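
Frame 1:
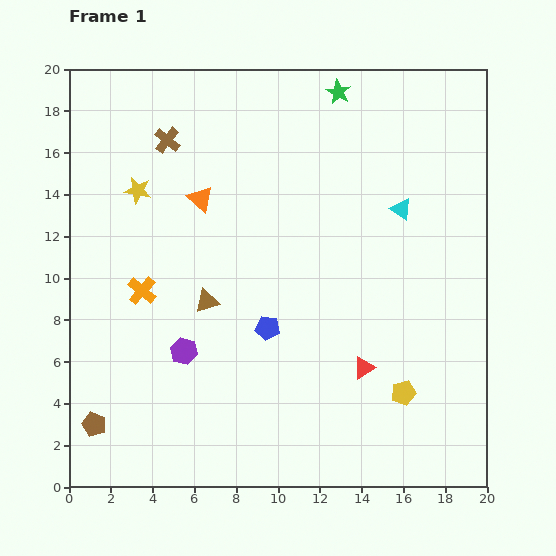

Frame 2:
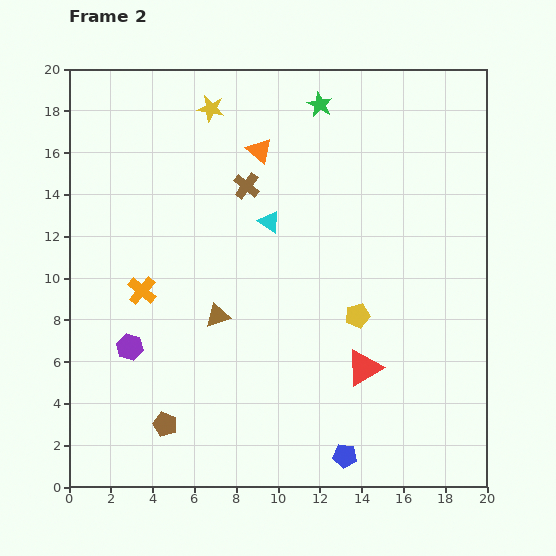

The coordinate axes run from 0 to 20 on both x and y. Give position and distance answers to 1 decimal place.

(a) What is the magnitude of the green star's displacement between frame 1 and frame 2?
1.1

The green star moved from (12.9, 18.9) to (12.0, 18.3), a distance of √(0.9² + 0.6²) ≈ 1.1.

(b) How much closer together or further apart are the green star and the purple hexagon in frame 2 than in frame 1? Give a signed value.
+0.3

Distance in frame 1: 14.4. Distance in frame 2: 14.7.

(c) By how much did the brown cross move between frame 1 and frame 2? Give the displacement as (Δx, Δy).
(3.8, -2.2)

The brown cross was at (4.7, 16.6) in frame 1 and (8.5, 14.4) in frame 2.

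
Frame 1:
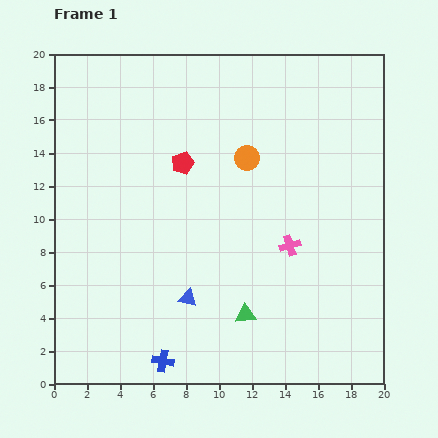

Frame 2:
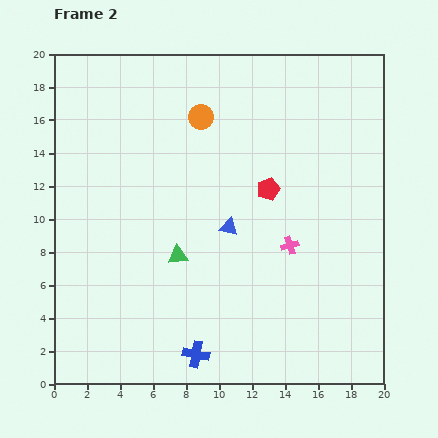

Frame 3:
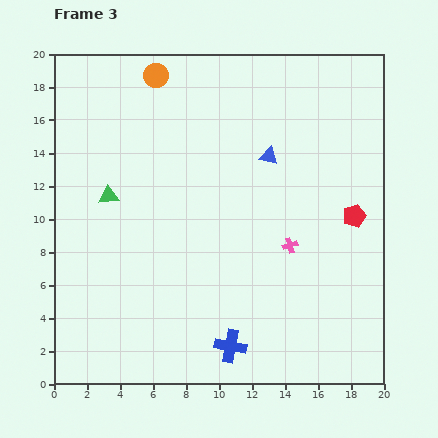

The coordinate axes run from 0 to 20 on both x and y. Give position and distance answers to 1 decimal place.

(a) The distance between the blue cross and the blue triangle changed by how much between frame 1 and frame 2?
+3.9

Distance in frame 1: 4.1. Distance in frame 2: 8.0.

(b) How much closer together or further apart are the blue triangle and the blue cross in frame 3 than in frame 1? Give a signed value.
+7.6

Distance in frame 1: 4.1. Distance in frame 3: 11.7.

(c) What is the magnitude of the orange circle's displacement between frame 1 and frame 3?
7.4

The orange circle moved from (11.7, 13.7) to (6.2, 18.7), a distance of √(5.5² + 5.0²) ≈ 7.4.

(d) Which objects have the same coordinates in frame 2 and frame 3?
the pink cross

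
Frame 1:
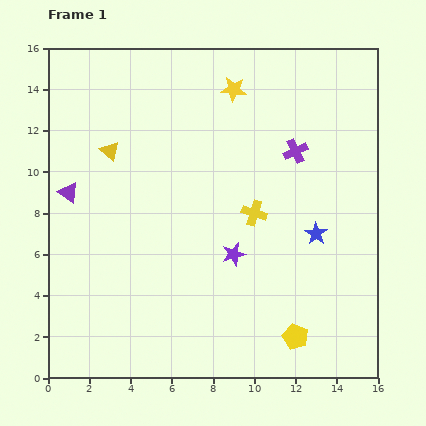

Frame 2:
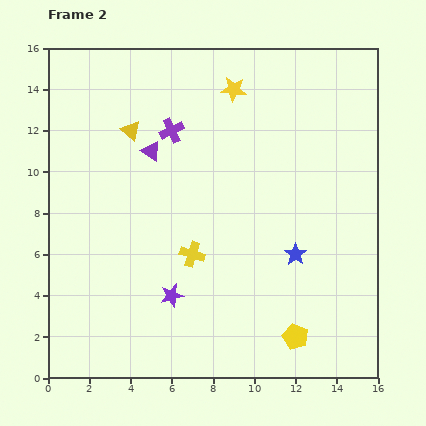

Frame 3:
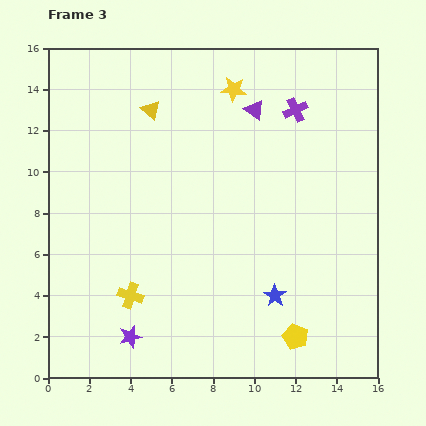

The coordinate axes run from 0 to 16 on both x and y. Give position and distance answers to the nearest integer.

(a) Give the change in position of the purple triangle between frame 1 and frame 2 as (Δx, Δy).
(4, 2)

The purple triangle was at (1, 9) in frame 1 and (5, 11) in frame 2.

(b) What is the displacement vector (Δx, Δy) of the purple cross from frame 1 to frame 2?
(-6, 1)

The purple cross was at (12, 11) in frame 1 and (6, 12) in frame 2.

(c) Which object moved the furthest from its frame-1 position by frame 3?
the purple triangle

(moved 10; next 7)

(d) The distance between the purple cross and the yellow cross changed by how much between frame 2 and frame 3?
+6

Distance in frame 2: 6. Distance in frame 3: 12.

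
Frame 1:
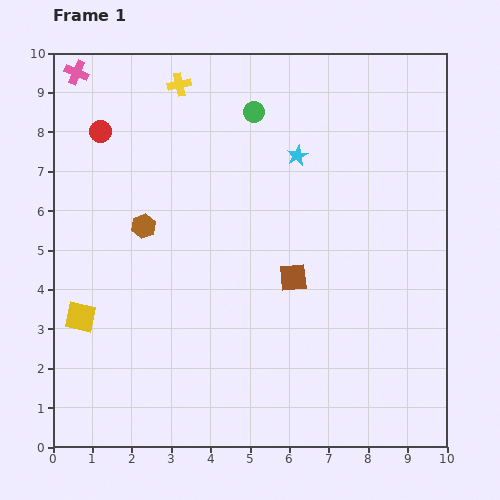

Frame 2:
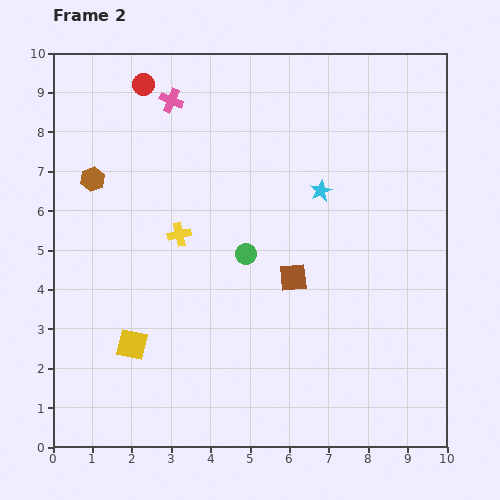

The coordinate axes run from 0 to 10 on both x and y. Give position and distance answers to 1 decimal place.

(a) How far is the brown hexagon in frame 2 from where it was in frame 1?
1.8

The brown hexagon moved from (2.3, 5.6) to (1.0, 6.8), a distance of √(1.3² + 1.2²) ≈ 1.8.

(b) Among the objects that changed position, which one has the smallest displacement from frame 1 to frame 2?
the cyan star

(moved 1.1)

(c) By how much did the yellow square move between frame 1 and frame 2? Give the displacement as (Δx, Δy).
(1.3, -0.7)

The yellow square was at (0.7, 3.3) in frame 1 and (2.0, 2.6) in frame 2.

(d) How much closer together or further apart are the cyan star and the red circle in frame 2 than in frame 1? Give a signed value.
+0.2

Distance in frame 1: 5.0. Distance in frame 2: 5.2.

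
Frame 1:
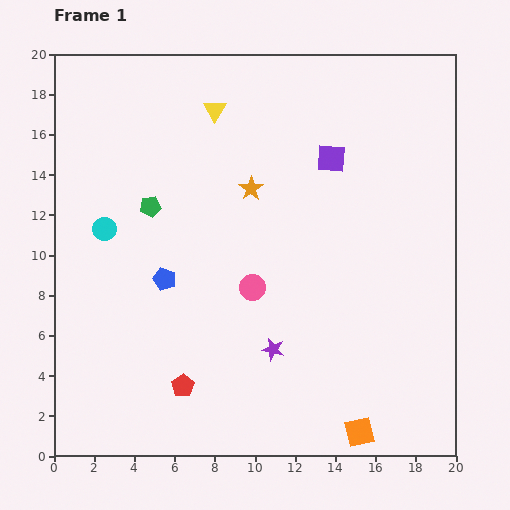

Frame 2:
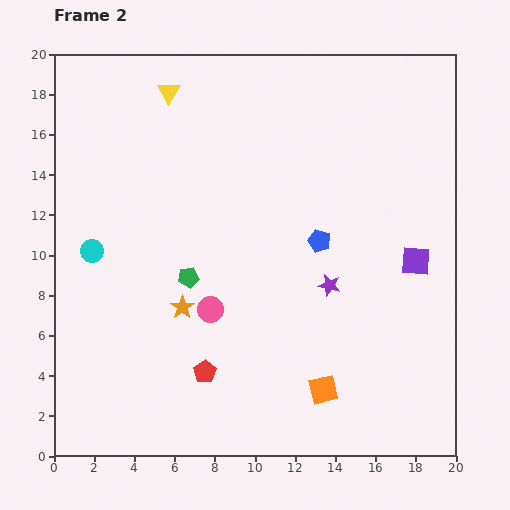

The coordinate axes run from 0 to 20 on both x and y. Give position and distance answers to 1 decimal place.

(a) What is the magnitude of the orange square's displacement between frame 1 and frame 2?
2.8

The orange square moved from (15.2, 1.2) to (13.4, 3.3), a distance of √(1.8² + 2.1²) ≈ 2.8.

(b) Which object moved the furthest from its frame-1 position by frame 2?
the blue pentagon

(moved 7.9; next 6.8)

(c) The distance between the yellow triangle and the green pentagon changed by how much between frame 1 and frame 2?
+3.5

Distance in frame 1: 5.8. Distance in frame 2: 9.3.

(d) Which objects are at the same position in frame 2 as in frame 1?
none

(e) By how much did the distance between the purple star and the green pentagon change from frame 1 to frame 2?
-2.4

Distance in frame 1: 9.4. Distance in frame 2: 7.0.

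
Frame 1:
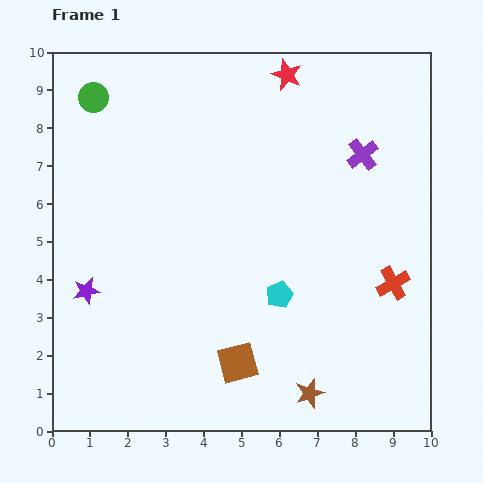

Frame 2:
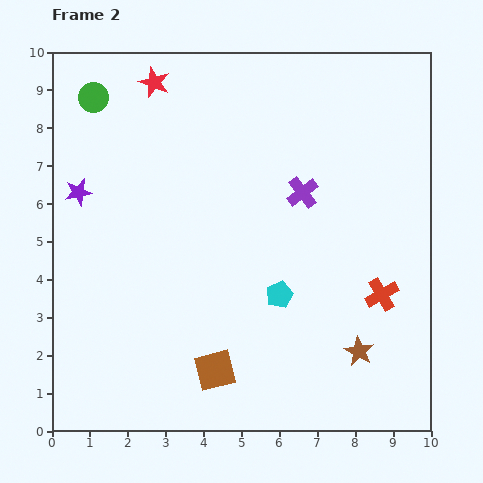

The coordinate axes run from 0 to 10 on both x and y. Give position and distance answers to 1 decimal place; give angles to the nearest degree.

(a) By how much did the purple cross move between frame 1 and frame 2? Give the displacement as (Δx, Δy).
(-1.6, -1.0)

The purple cross was at (8.2, 7.3) in frame 1 and (6.6, 6.3) in frame 2.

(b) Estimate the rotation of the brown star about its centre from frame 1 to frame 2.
25° counter-clockwise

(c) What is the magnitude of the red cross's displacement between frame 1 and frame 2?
0.4

The red cross moved from (9.0, 3.9) to (8.7, 3.6), a distance of √(0.3² + 0.3²) ≈ 0.4.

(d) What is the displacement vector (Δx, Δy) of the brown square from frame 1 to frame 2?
(-0.6, -0.2)

The brown square was at (4.9, 1.8) in frame 1 and (4.3, 1.6) in frame 2.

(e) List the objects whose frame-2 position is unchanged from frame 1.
the green circle, the cyan pentagon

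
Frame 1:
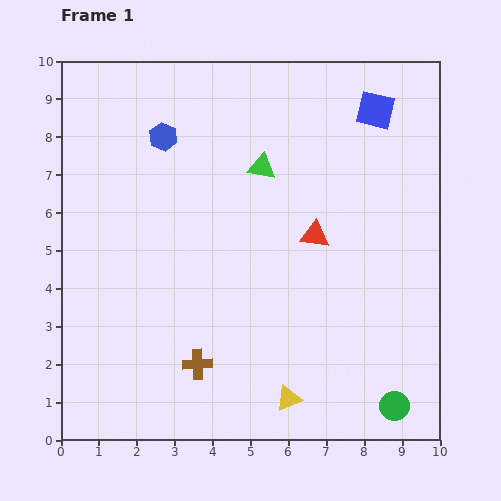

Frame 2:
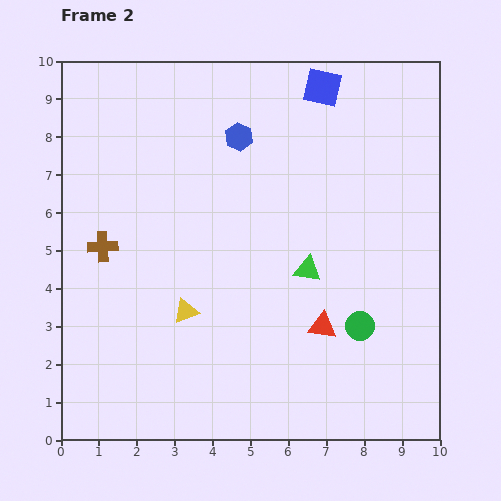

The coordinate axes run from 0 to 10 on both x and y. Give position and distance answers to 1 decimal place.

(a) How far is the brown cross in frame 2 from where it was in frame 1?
4.0

The brown cross moved from (3.6, 2.0) to (1.1, 5.1), a distance of √(2.5² + 3.1²) ≈ 4.0.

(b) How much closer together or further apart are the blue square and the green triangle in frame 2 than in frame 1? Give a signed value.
+1.4

Distance in frame 1: 3.4. Distance in frame 2: 4.8.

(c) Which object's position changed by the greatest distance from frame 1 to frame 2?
the brown cross

(moved 4.0; next 3.5)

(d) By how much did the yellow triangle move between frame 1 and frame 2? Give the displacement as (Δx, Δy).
(-2.7, 2.3)

The yellow triangle was at (6.0, 1.1) in frame 1 and (3.3, 3.4) in frame 2.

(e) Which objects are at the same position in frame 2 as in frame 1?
none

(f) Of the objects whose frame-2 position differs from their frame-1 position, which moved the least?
the blue square

(moved 1.5)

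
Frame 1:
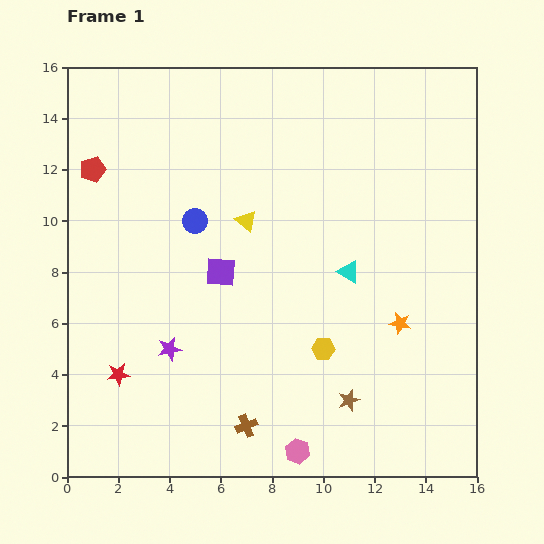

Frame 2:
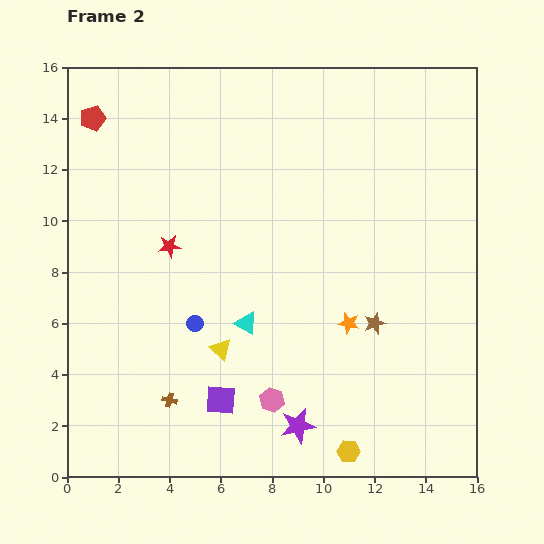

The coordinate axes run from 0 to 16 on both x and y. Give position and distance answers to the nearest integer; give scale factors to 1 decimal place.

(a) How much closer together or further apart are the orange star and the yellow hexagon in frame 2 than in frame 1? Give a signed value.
+2

Distance in frame 1: 3. Distance in frame 2: 5.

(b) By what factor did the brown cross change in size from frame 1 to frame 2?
0.7×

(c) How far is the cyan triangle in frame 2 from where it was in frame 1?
4

The cyan triangle moved from (11, 8) to (7, 6), a distance of √(4² + 2²) ≈ 4.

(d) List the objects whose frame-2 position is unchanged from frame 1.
none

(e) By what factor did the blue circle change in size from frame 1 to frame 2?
0.7×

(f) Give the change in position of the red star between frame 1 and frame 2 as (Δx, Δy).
(2, 5)

The red star was at (2, 4) in frame 1 and (4, 9) in frame 2.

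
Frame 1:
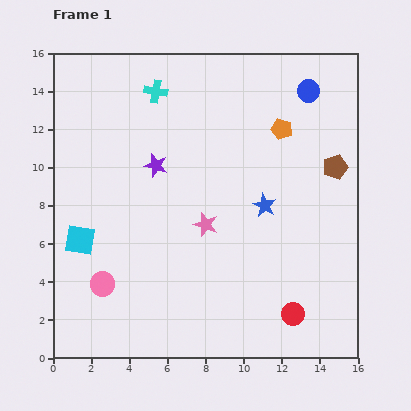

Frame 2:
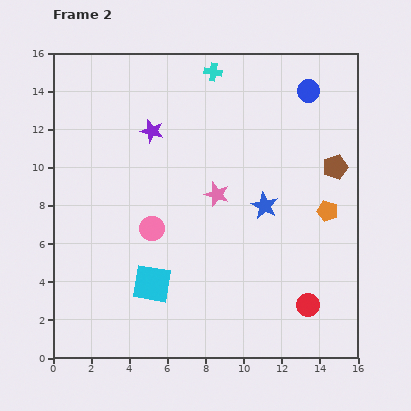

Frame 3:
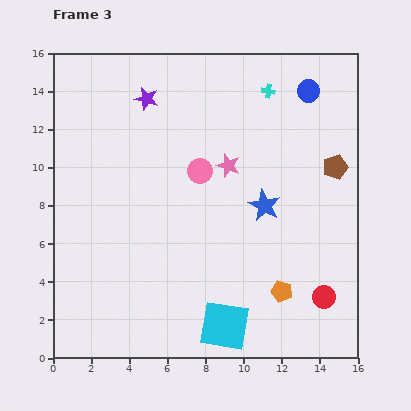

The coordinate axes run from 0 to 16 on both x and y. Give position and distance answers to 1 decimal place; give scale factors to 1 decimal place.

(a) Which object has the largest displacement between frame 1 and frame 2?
the orange pentagon

(moved 4.9; next 4.4)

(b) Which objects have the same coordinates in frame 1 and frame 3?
the blue star, the brown pentagon, the blue circle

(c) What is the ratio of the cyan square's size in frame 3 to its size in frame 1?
1.6×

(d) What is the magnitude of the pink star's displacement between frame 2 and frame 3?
1.6

The pink star moved from (8.6, 8.6) to (9.2, 10.1), a distance of √(0.6² + 1.5²) ≈ 1.6.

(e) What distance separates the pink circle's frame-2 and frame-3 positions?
3.9

The pink circle moved from (5.2, 6.8) to (7.7, 9.8), a distance of √(2.5² + 3.0²) ≈ 3.9.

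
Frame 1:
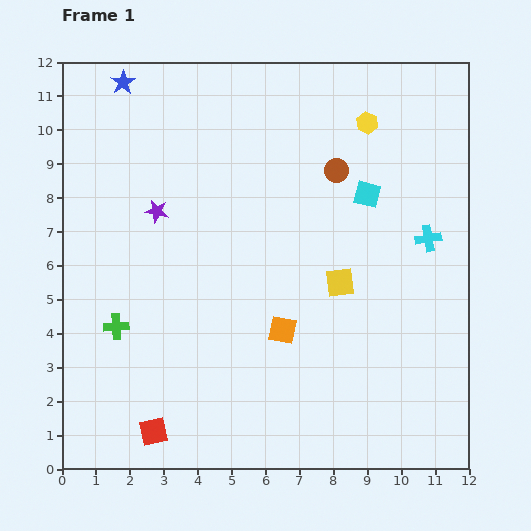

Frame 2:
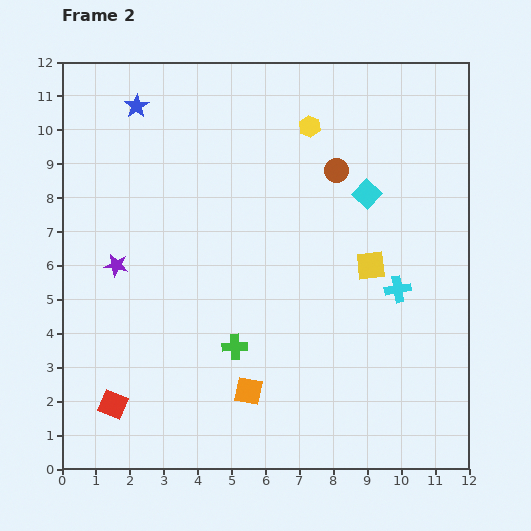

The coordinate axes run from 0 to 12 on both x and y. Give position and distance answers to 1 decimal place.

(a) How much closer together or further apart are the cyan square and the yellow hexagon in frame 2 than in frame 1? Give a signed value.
+0.5

Distance in frame 1: 2.1. Distance in frame 2: 2.6.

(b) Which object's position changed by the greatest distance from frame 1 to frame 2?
the green cross

(moved 3.6; next 2.1)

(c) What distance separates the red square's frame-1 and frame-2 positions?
1.4

The red square moved from (2.7, 1.1) to (1.5, 1.9), a distance of √(1.2² + 0.8²) ≈ 1.4.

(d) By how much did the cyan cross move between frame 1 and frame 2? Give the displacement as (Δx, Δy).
(-0.9, -1.5)

The cyan cross was at (10.8, 6.8) in frame 1 and (9.9, 5.3) in frame 2.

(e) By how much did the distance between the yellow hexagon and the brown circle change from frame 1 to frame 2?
-0.2

Distance in frame 1: 1.7. Distance in frame 2: 1.5.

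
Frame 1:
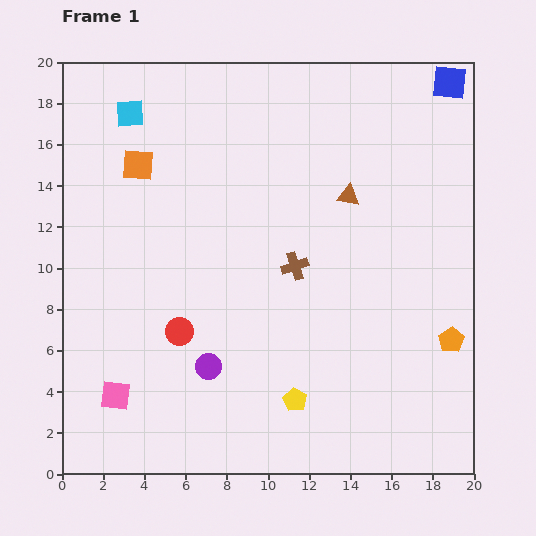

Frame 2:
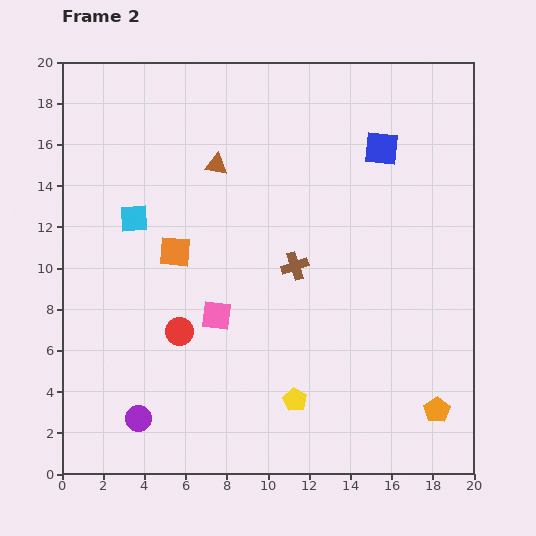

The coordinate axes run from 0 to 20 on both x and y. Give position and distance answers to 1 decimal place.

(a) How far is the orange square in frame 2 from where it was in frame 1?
4.6

The orange square moved from (3.7, 15.0) to (5.5, 10.8), a distance of √(1.8² + 4.2²) ≈ 4.6.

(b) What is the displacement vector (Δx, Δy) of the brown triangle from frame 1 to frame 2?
(-6.4, 1.5)

The brown triangle was at (13.9, 13.5) in frame 1 and (7.5, 15.0) in frame 2.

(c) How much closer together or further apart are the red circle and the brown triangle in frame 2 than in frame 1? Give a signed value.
-2.2

Distance in frame 1: 10.5. Distance in frame 2: 8.3.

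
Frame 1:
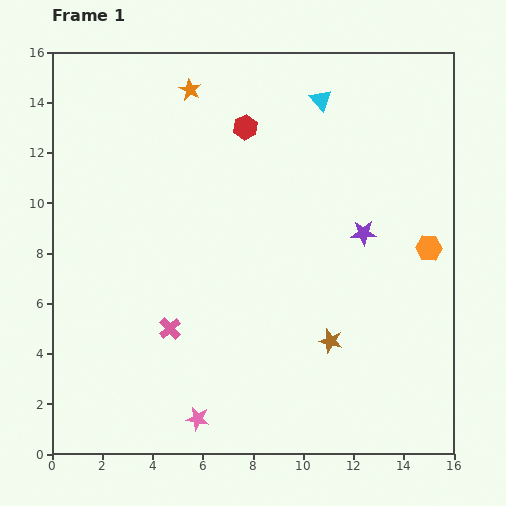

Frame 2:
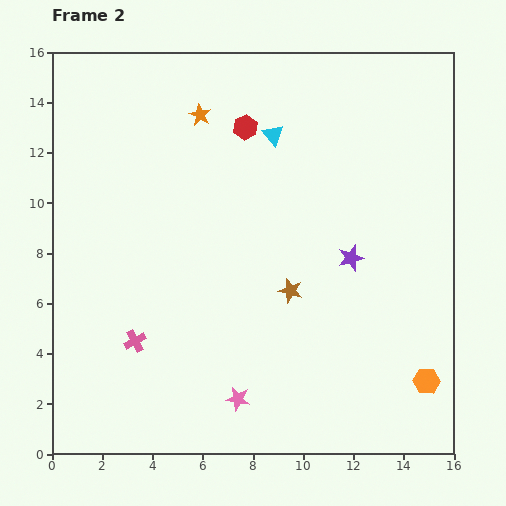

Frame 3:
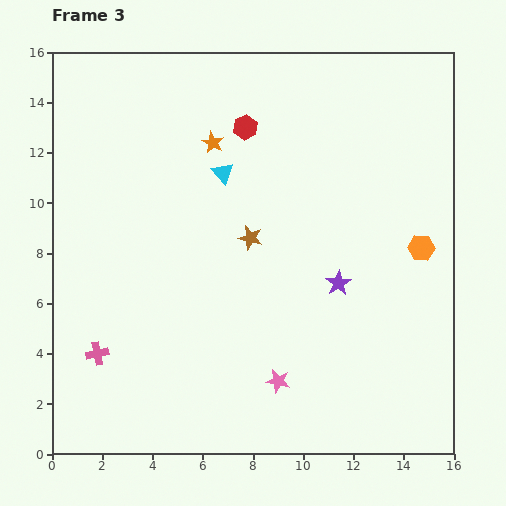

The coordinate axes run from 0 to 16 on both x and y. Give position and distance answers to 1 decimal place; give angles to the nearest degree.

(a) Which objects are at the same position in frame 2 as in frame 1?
the red hexagon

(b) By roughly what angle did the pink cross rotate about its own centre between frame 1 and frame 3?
32° clockwise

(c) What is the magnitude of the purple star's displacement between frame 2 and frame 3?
1.1

The purple star moved from (11.9, 7.8) to (11.4, 6.8), a distance of √(0.5² + 1.0²) ≈ 1.1.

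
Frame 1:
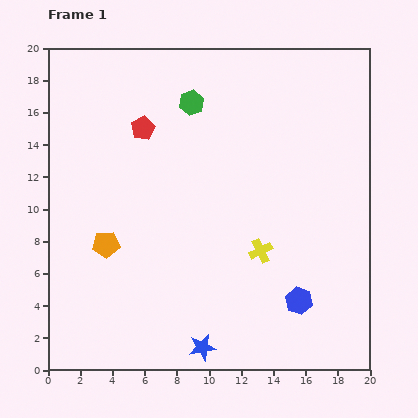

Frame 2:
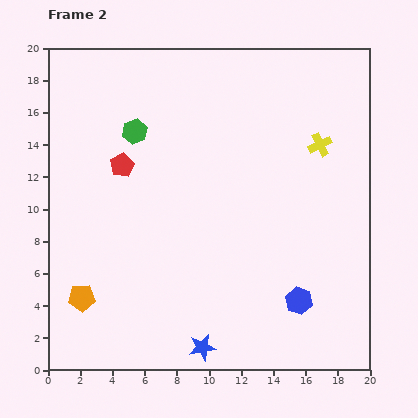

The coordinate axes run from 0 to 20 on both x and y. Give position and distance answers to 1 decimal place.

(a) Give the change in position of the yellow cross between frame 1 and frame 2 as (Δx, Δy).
(3.7, 6.6)

The yellow cross was at (13.2, 7.4) in frame 1 and (16.9, 14.0) in frame 2.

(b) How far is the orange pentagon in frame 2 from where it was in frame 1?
3.6

The orange pentagon moved from (3.6, 7.8) to (2.1, 4.5), a distance of √(1.5² + 3.3²) ≈ 3.6.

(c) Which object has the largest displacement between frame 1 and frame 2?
the yellow cross

(moved 7.6; next 3.9)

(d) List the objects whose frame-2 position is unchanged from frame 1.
the blue hexagon, the blue star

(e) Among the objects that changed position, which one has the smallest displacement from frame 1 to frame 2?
the red pentagon

(moved 2.6)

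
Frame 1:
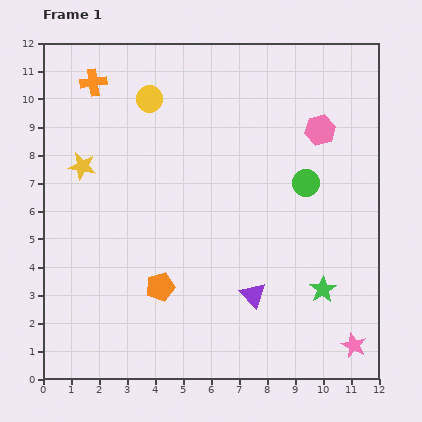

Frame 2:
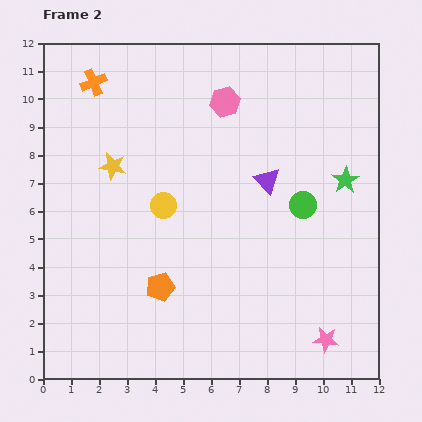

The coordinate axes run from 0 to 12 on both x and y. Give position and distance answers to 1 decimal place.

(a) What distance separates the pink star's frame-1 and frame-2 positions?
1.0

The pink star moved from (11.1, 1.2) to (10.1, 1.4), a distance of √(1.0² + 0.2²) ≈ 1.0.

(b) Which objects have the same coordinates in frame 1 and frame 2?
the orange pentagon, the orange cross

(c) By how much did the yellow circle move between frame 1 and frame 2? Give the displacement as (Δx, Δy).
(0.5, -3.8)

The yellow circle was at (3.8, 10.0) in frame 1 and (4.3, 6.2) in frame 2.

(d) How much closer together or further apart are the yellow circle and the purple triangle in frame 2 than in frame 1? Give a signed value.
-4.1

Distance in frame 1: 7.9. Distance in frame 2: 3.8.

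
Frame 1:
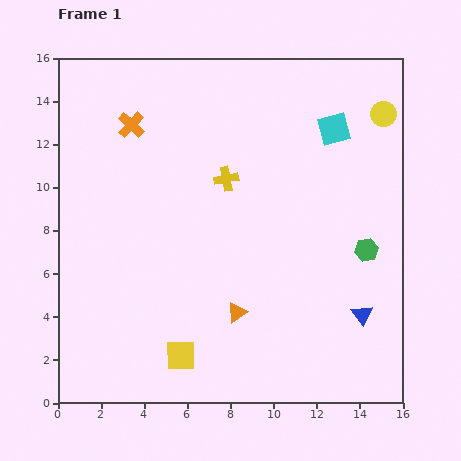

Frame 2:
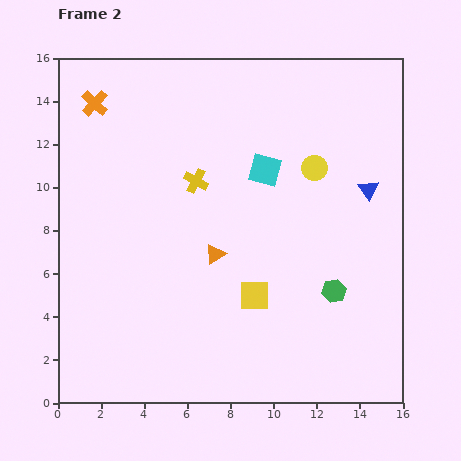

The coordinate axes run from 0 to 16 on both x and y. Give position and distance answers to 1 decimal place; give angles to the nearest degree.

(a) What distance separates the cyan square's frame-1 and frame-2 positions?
3.7

The cyan square moved from (12.8, 12.7) to (9.6, 10.8), a distance of √(3.2² + 1.9²) ≈ 3.7.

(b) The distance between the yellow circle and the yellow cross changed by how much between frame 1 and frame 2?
-2.4

Distance in frame 1: 7.9. Distance in frame 2: 5.5.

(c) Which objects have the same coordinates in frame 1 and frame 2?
none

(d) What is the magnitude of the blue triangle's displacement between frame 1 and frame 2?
5.8

The blue triangle moved from (14.1, 4.1) to (14.4, 9.9), a distance of √(0.3² + 5.8²) ≈ 5.8.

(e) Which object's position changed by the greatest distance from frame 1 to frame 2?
the blue triangle

(moved 5.8; next 4.4)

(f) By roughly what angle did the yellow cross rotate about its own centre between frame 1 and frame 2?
39° clockwise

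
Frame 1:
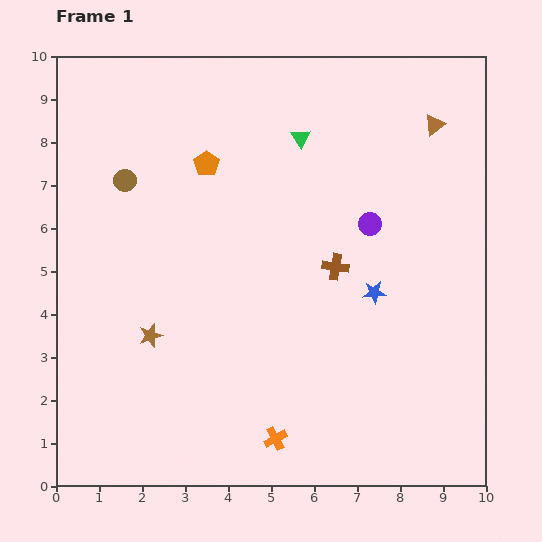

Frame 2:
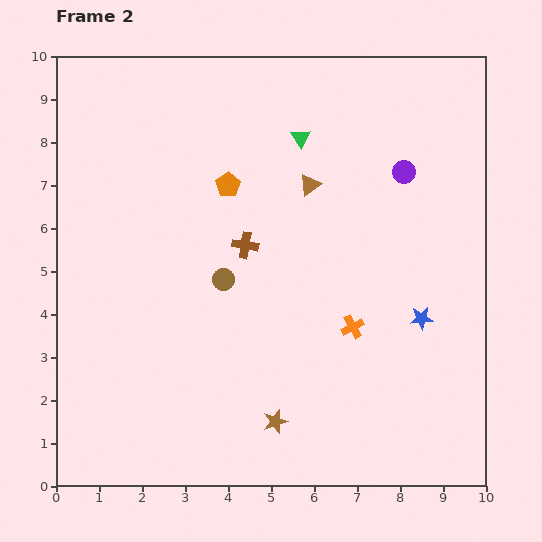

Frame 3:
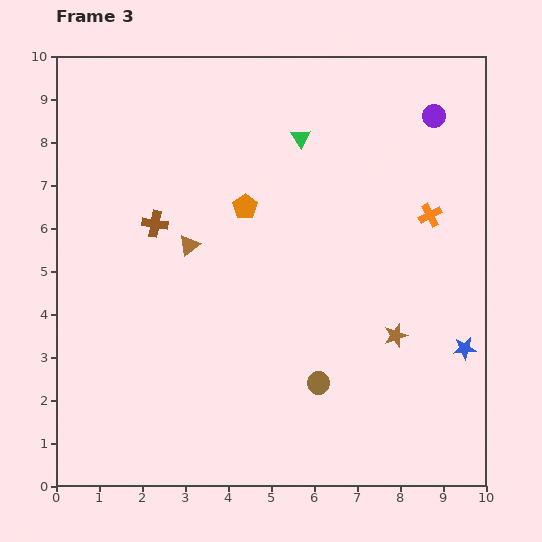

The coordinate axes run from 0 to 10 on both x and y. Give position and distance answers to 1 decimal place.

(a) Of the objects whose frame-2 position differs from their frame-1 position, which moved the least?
the orange pentagon

(moved 0.7)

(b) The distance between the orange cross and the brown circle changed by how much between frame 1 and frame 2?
-3.7

Distance in frame 1: 6.9. Distance in frame 2: 3.2.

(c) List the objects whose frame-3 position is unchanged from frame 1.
the green triangle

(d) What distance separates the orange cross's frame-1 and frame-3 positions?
6.3

The orange cross moved from (5.1, 1.1) to (8.7, 6.3), a distance of √(3.6² + 5.2²) ≈ 6.3.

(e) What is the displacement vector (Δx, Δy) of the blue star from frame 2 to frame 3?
(1.0, -0.7)

The blue star was at (8.5, 3.9) in frame 2 and (9.5, 3.2) in frame 3.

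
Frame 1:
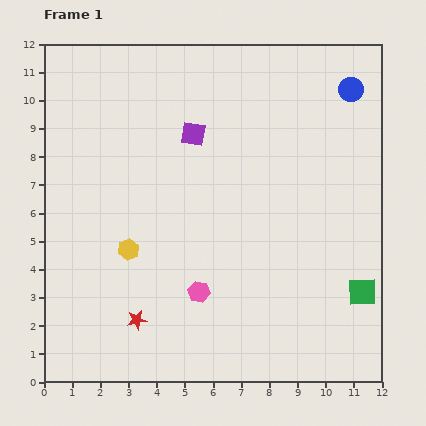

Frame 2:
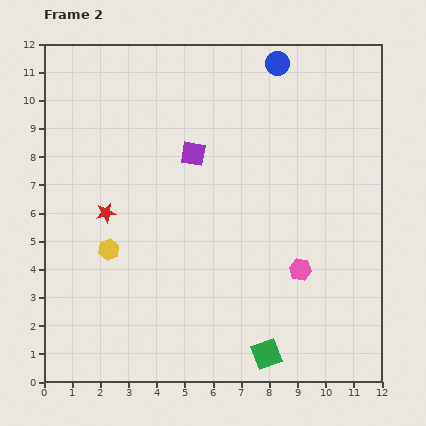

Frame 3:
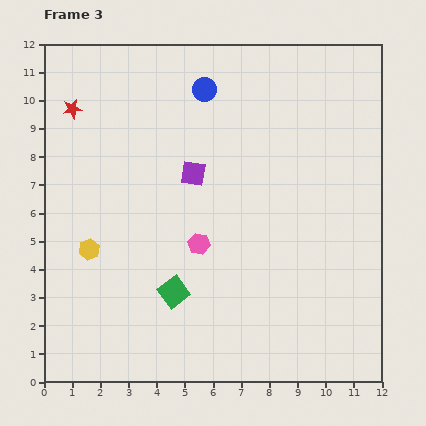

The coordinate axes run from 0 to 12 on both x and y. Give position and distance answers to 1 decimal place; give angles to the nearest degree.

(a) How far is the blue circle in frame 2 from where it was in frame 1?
2.8

The blue circle moved from (10.9, 10.4) to (8.3, 11.3), a distance of √(2.6² + 0.9²) ≈ 2.8.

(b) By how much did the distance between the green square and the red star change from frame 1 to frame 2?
-0.5

Distance in frame 1: 8.1. Distance in frame 2: 7.6.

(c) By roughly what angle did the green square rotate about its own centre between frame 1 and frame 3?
35° counter-clockwise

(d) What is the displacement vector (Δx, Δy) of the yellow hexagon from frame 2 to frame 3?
(-0.7, 0.0)

The yellow hexagon was at (2.3, 4.7) in frame 2 and (1.6, 4.7) in frame 3.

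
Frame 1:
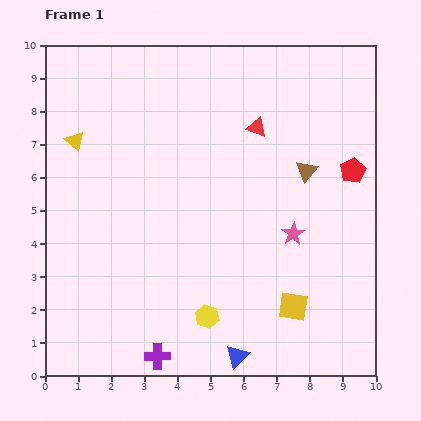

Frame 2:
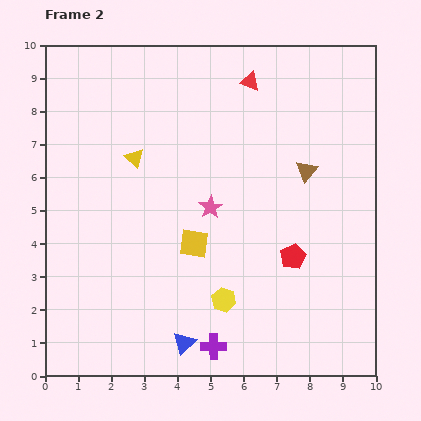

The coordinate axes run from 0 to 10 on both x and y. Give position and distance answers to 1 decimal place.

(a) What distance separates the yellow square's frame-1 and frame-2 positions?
3.6

The yellow square moved from (7.5, 2.1) to (4.5, 4.0), a distance of √(3.0² + 1.9²) ≈ 3.6.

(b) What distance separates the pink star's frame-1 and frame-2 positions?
2.6

The pink star moved from (7.5, 4.3) to (5.0, 5.1), a distance of √(2.5² + 0.8²) ≈ 2.6.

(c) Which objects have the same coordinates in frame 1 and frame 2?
the brown triangle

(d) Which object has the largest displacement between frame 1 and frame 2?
the yellow square

(moved 3.6; next 3.2)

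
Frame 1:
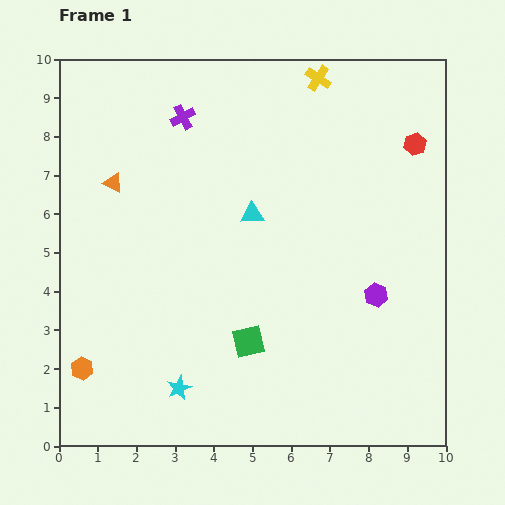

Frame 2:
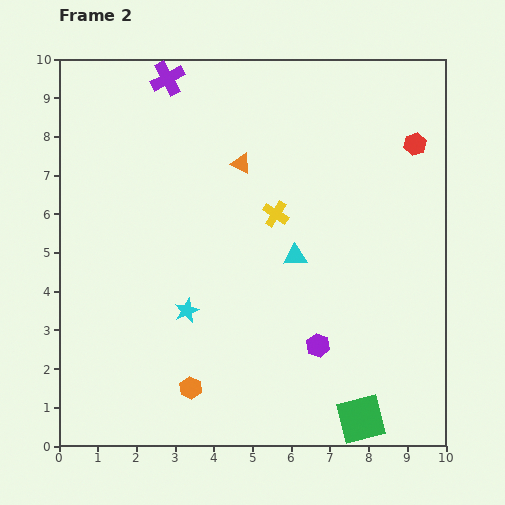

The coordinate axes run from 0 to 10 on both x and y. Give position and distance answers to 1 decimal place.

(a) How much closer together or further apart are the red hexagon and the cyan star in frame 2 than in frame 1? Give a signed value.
-1.5

Distance in frame 1: 8.8. Distance in frame 2: 7.3.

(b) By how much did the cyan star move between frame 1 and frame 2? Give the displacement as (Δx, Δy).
(0.2, 2.0)

The cyan star was at (3.1, 1.5) in frame 1 and (3.3, 3.5) in frame 2.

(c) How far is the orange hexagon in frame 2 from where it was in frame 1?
2.8

The orange hexagon moved from (0.6, 2.0) to (3.4, 1.5), a distance of √(2.8² + 0.5²) ≈ 2.8.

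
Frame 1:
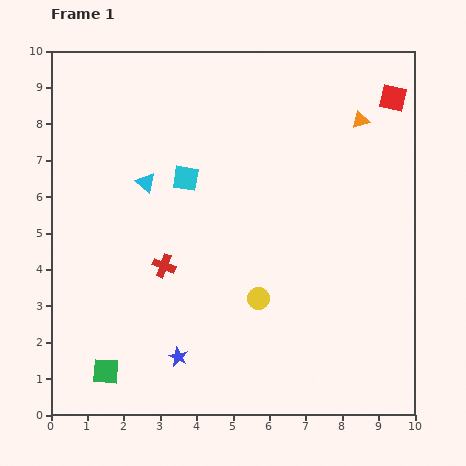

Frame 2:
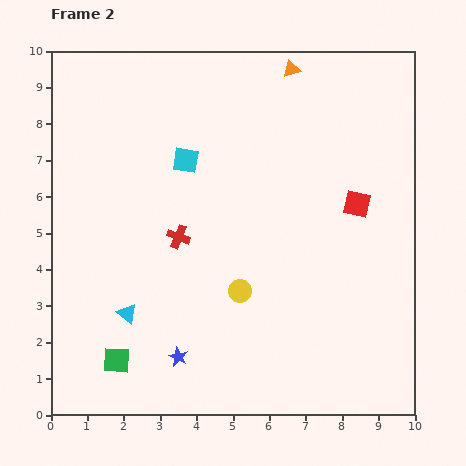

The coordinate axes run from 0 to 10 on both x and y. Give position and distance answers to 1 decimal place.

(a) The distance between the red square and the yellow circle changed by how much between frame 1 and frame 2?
-2.6

Distance in frame 1: 6.6. Distance in frame 2: 4.0.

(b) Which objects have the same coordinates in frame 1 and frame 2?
the blue star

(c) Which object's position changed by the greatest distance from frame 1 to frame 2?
the cyan triangle

(moved 3.6; next 3.1)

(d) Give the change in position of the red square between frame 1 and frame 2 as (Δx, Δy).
(-1.0, -2.9)

The red square was at (9.4, 8.7) in frame 1 and (8.4, 5.8) in frame 2.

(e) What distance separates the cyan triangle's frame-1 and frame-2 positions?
3.6

The cyan triangle moved from (2.6, 6.4) to (2.1, 2.8), a distance of √(0.5² + 3.6²) ≈ 3.6.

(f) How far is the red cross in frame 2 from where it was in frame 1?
0.9

The red cross moved from (3.1, 4.1) to (3.5, 4.9), a distance of √(0.4² + 0.8²) ≈ 0.9.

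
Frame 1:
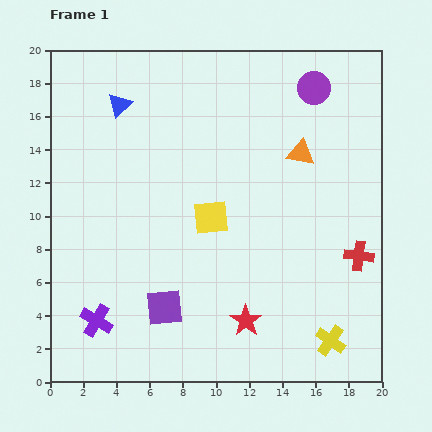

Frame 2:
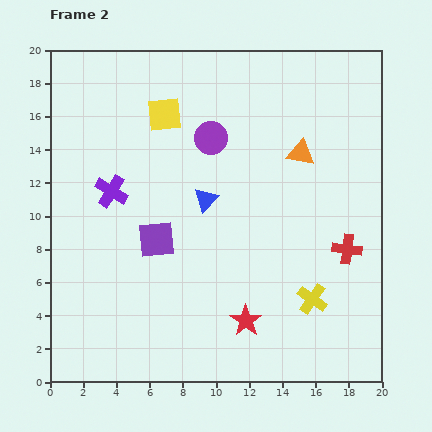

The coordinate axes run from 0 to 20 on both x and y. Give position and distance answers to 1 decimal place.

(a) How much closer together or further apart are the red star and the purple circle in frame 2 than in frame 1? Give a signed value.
-3.4

Distance in frame 1: 14.6. Distance in frame 2: 11.2.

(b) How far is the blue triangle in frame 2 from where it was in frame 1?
7.7

The blue triangle moved from (4.2, 16.7) to (9.4, 11.0), a distance of √(5.2² + 5.7²) ≈ 7.7.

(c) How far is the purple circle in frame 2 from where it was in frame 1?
6.9

The purple circle moved from (15.9, 17.7) to (9.7, 14.7), a distance of √(6.2² + 3.0²) ≈ 6.9.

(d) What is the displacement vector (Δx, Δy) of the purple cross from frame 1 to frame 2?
(0.9, 7.8)

The purple cross was at (2.8, 3.7) in frame 1 and (3.7, 11.5) in frame 2.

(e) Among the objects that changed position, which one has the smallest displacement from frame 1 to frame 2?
the red cross

(moved 0.8)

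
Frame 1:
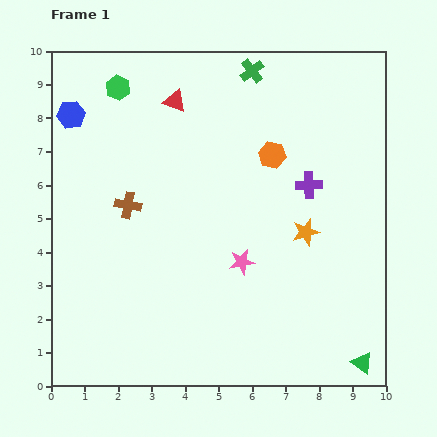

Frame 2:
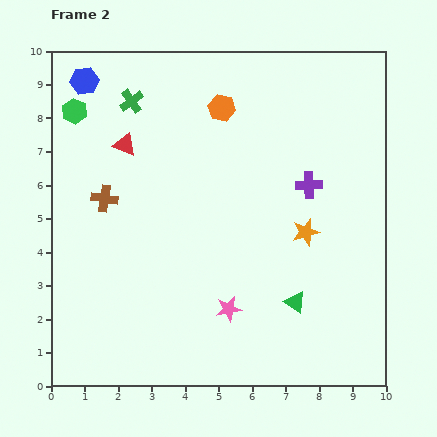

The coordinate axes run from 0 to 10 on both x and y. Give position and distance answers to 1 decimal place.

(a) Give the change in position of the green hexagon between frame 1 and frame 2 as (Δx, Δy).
(-1.3, -0.7)

The green hexagon was at (2.0, 8.9) in frame 1 and (0.7, 8.2) in frame 2.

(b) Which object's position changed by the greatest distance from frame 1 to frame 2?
the green cross

(moved 3.7; next 2.7)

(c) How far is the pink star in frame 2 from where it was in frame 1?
1.5

The pink star moved from (5.7, 3.7) to (5.3, 2.3), a distance of √(0.4² + 1.4²) ≈ 1.5.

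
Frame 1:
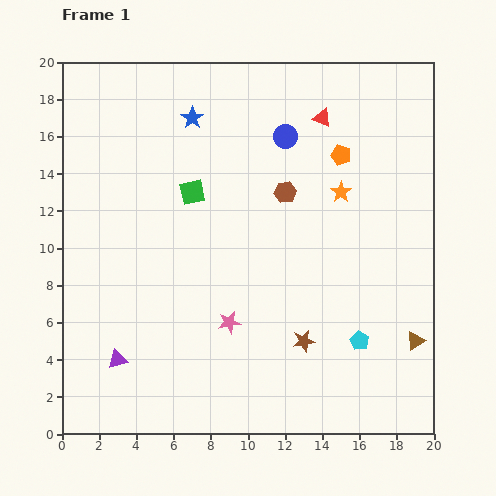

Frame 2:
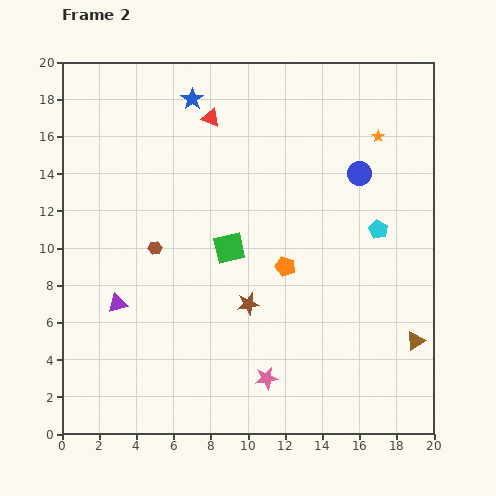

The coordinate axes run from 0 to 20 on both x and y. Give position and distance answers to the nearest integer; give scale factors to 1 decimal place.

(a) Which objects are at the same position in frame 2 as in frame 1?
the brown triangle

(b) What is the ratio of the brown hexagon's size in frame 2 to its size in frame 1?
0.6×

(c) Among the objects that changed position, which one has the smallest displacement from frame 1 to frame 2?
the blue star

(moved 1)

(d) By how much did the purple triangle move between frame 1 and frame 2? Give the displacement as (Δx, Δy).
(0, 3)

The purple triangle was at (3, 4) in frame 1 and (3, 7) in frame 2.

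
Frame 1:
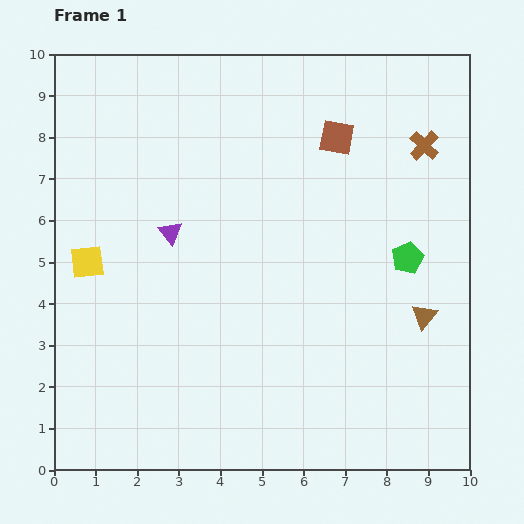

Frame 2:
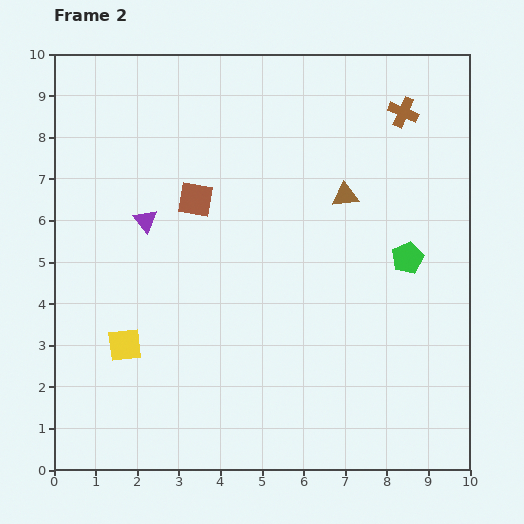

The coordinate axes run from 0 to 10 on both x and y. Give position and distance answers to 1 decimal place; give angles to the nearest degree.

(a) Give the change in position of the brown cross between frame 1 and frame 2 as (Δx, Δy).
(-0.5, 0.8)

The brown cross was at (8.9, 7.8) in frame 1 and (8.4, 8.6) in frame 2.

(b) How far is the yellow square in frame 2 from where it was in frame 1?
2.2

The yellow square moved from (0.8, 5.0) to (1.7, 3.0), a distance of √(0.9² + 2.0²) ≈ 2.2.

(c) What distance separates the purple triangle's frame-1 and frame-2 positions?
0.7

The purple triangle moved from (2.8, 5.7) to (2.2, 6.0), a distance of √(0.6² + 0.3²) ≈ 0.7.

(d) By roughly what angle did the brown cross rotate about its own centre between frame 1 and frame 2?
21° counter-clockwise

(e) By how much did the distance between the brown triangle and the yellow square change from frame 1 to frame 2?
-1.8

Distance in frame 1: 8.2. Distance in frame 2: 6.4.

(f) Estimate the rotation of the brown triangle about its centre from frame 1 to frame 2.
43° clockwise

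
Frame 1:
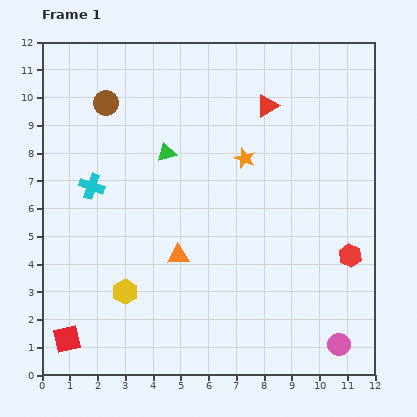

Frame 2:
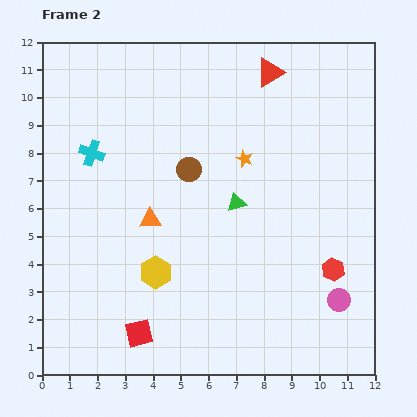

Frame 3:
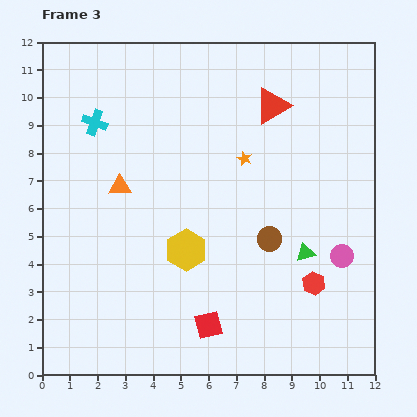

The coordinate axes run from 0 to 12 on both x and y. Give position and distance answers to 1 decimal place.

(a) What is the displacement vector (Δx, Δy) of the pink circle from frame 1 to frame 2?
(0.0, 1.6)

The pink circle was at (10.7, 1.1) in frame 1 and (10.7, 2.7) in frame 2.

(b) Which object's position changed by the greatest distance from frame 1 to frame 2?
the brown circle

(moved 3.8; next 3.1)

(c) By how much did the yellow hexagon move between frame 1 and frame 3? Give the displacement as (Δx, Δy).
(2.2, 1.5)

The yellow hexagon was at (3.0, 3.0) in frame 1 and (5.2, 4.5) in frame 3.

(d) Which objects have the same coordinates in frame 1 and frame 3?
the orange star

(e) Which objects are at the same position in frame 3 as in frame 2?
the orange star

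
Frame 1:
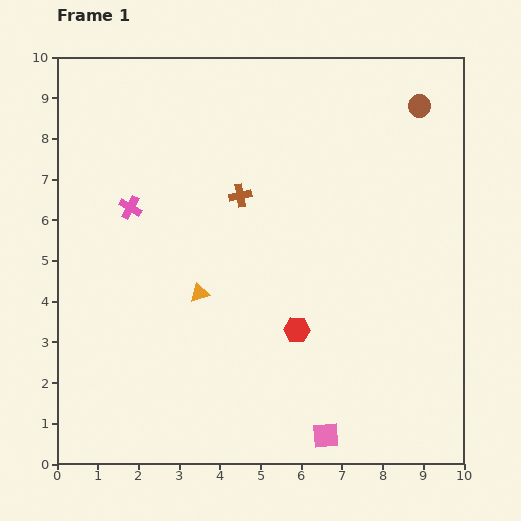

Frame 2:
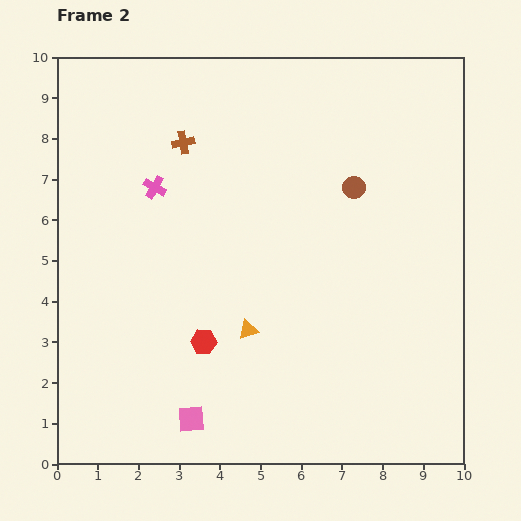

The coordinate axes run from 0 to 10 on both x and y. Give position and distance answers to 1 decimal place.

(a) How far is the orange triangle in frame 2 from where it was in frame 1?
1.5

The orange triangle moved from (3.5, 4.2) to (4.7, 3.3), a distance of √(1.2² + 0.9²) ≈ 1.5.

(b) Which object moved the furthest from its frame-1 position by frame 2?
the pink square

(moved 3.3; next 2.6)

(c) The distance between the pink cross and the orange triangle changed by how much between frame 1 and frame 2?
+1.5

Distance in frame 1: 2.7. Distance in frame 2: 4.2.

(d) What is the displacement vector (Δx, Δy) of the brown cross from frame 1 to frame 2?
(-1.4, 1.3)

The brown cross was at (4.5, 6.6) in frame 1 and (3.1, 7.9) in frame 2.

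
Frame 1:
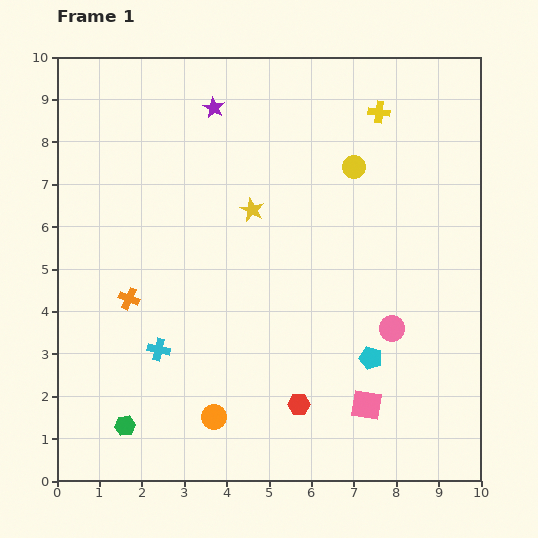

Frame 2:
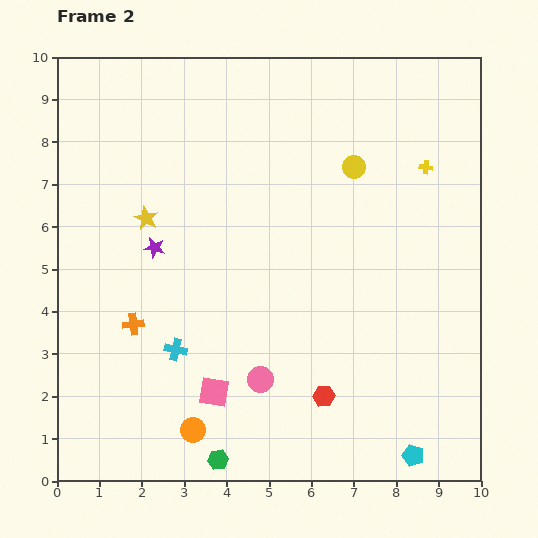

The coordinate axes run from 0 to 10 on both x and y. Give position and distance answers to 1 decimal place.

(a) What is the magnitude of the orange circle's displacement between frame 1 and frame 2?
0.6

The orange circle moved from (3.7, 1.5) to (3.2, 1.2), a distance of √(0.5² + 0.3²) ≈ 0.6.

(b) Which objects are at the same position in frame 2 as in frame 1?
the yellow circle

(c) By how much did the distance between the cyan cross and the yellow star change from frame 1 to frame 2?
-0.8

Distance in frame 1: 4.0. Distance in frame 2: 3.2.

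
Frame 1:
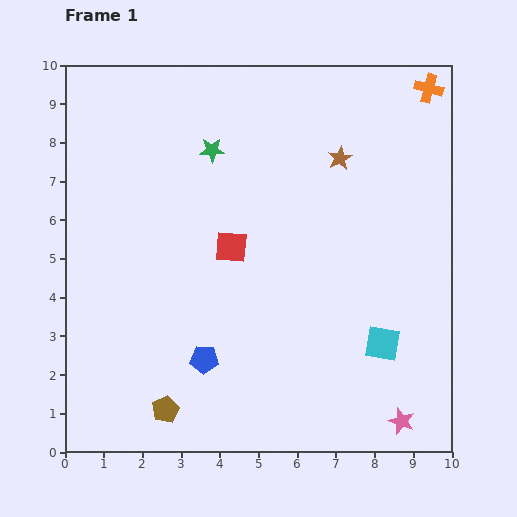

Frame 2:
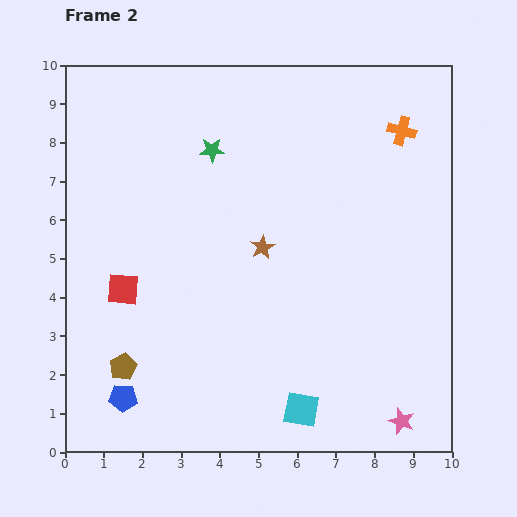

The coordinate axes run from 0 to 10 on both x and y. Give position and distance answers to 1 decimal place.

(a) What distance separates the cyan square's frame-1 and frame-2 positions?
2.7

The cyan square moved from (8.2, 2.8) to (6.1, 1.1), a distance of √(2.1² + 1.7²) ≈ 2.7.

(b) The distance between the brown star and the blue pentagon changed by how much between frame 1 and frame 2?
-1.0

Distance in frame 1: 6.3. Distance in frame 2: 5.3.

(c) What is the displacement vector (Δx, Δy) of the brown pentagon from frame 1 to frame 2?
(-1.1, 1.1)

The brown pentagon was at (2.6, 1.1) in frame 1 and (1.5, 2.2) in frame 2.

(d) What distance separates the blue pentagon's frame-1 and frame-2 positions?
2.3

The blue pentagon moved from (3.6, 2.4) to (1.5, 1.4), a distance of √(2.1² + 1.0²) ≈ 2.3.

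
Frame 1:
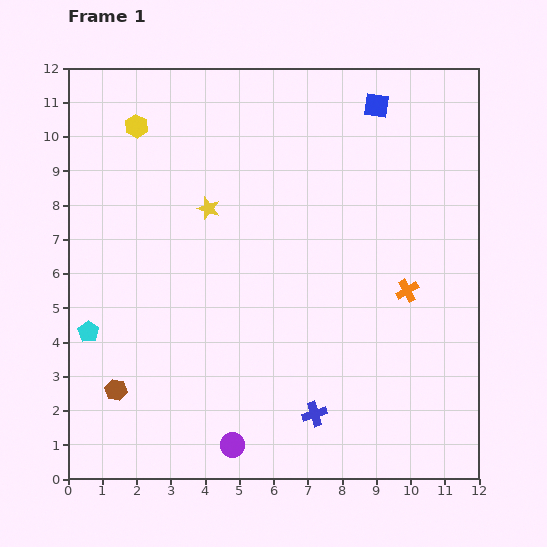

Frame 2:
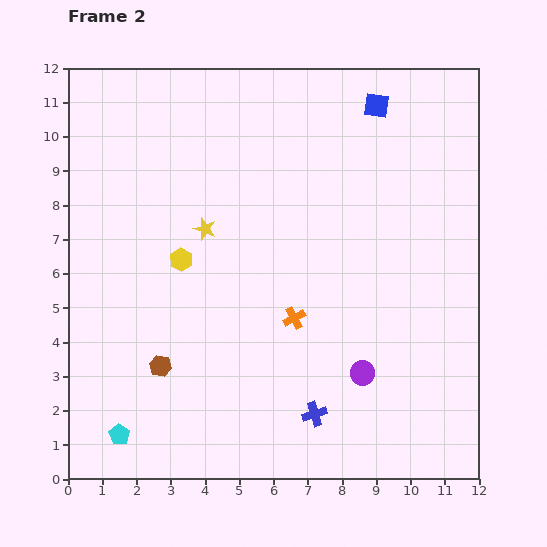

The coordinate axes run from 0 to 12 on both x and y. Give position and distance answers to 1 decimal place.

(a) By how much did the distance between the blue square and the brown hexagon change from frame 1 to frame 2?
-1.4

Distance in frame 1: 11.3. Distance in frame 2: 9.9.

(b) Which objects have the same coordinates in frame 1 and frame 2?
the blue cross, the blue square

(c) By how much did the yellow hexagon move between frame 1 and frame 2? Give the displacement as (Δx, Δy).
(1.3, -3.9)

The yellow hexagon was at (2.0, 10.3) in frame 1 and (3.3, 6.4) in frame 2.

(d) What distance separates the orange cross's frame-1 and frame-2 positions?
3.4

The orange cross moved from (9.9, 5.5) to (6.6, 4.7), a distance of √(3.3² + 0.8²) ≈ 3.4.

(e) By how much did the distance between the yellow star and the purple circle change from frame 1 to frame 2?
-0.7

Distance in frame 1: 6.9. Distance in frame 2: 6.2.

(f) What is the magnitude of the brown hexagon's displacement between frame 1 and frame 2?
1.5

The brown hexagon moved from (1.4, 2.6) to (2.7, 3.3), a distance of √(1.3² + 0.7²) ≈ 1.5.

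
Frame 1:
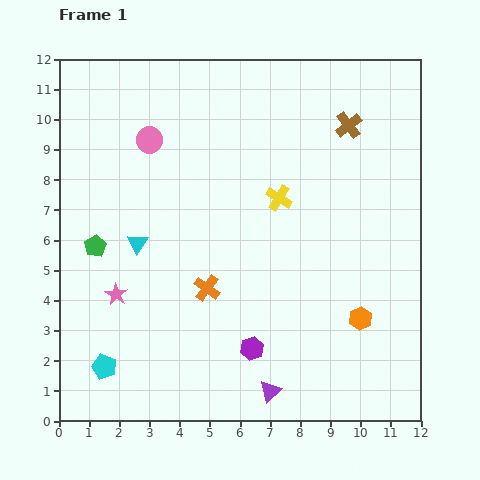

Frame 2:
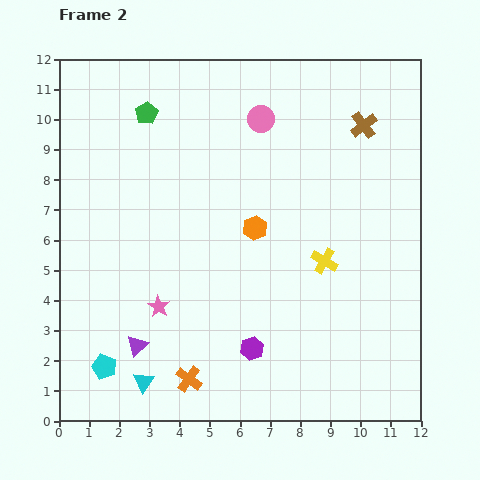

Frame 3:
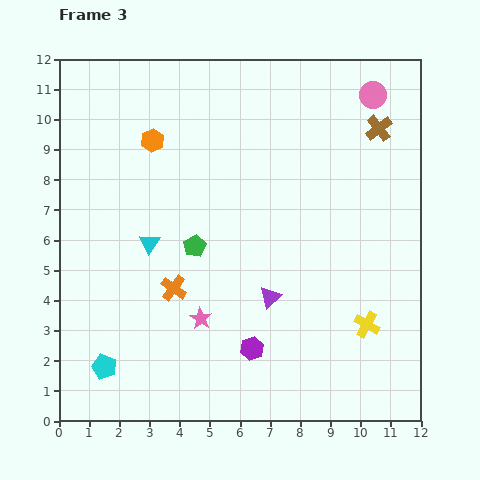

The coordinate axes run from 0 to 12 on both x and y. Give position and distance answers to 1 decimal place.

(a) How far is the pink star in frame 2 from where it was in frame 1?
1.5

The pink star moved from (1.9, 4.2) to (3.3, 3.8), a distance of √(1.4² + 0.4²) ≈ 1.5.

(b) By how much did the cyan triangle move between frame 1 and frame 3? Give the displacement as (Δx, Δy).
(0.4, 0.0)

The cyan triangle was at (2.6, 5.9) in frame 1 and (3.0, 5.9) in frame 3.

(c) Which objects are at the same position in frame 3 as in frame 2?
the cyan pentagon, the purple hexagon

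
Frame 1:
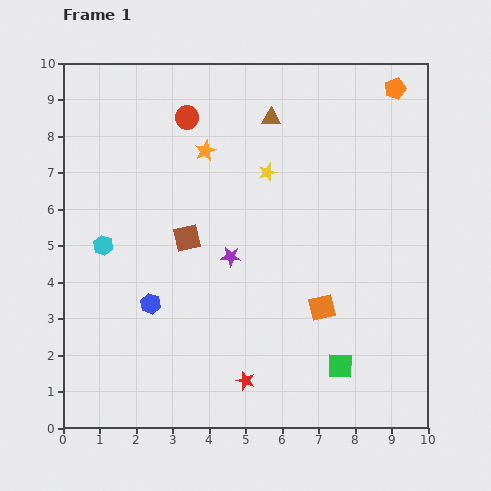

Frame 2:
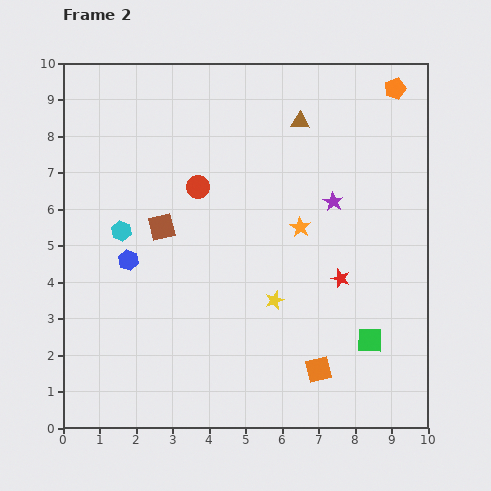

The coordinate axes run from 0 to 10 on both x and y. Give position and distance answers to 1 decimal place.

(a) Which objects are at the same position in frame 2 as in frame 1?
the orange pentagon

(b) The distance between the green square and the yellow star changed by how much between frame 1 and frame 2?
-2.9

Distance in frame 1: 5.7. Distance in frame 2: 2.8.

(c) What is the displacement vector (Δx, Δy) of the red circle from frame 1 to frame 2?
(0.3, -1.9)

The red circle was at (3.4, 8.5) in frame 1 and (3.7, 6.6) in frame 2.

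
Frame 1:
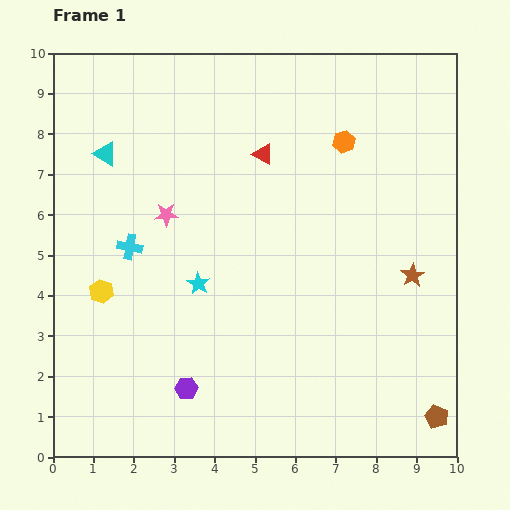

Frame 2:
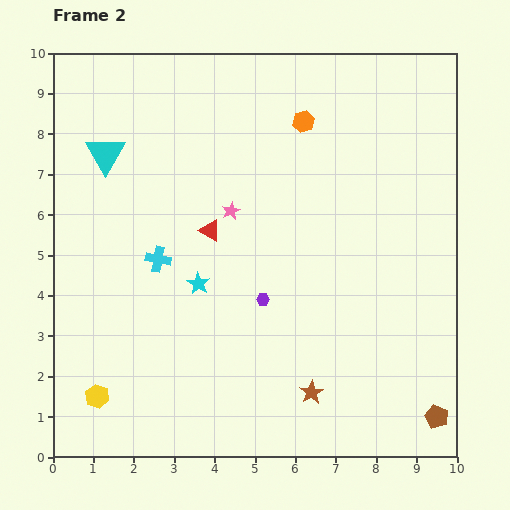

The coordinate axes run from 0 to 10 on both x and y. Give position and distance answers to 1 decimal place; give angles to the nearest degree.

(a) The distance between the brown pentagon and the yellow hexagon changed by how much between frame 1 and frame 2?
-0.5

Distance in frame 1: 8.9. Distance in frame 2: 8.4.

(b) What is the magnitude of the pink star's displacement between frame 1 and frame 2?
1.6

The pink star moved from (2.8, 6.0) to (4.4, 6.1), a distance of √(1.6² + 0.1²) ≈ 1.6.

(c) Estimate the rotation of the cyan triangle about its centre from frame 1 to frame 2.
30° clockwise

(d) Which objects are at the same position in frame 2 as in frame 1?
the brown pentagon, the cyan star, the cyan triangle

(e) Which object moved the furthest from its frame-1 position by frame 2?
the brown star

(moved 3.8; next 2.9)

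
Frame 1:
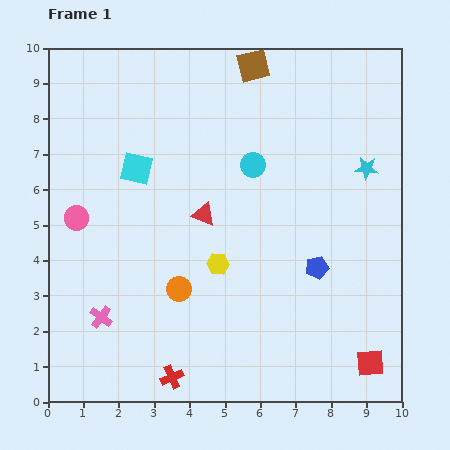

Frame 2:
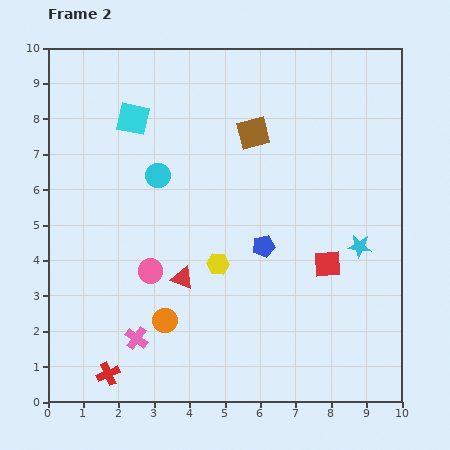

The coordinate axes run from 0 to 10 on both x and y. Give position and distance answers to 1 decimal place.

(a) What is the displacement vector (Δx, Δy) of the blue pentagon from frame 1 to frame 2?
(-1.5, 0.6)

The blue pentagon was at (7.6, 3.8) in frame 1 and (6.1, 4.4) in frame 2.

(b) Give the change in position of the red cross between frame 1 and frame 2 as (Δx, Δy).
(-1.8, 0.1)

The red cross was at (3.5, 0.7) in frame 1 and (1.7, 0.8) in frame 2.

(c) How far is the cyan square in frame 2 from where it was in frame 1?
1.4

The cyan square moved from (2.5, 6.6) to (2.4, 8.0), a distance of √(0.1² + 1.4²) ≈ 1.4.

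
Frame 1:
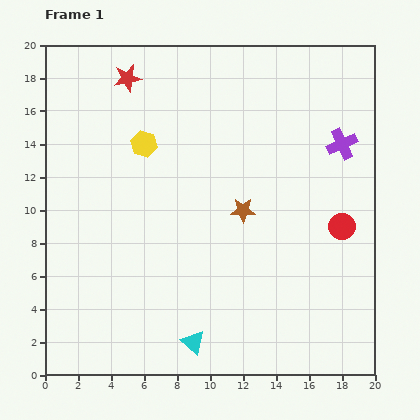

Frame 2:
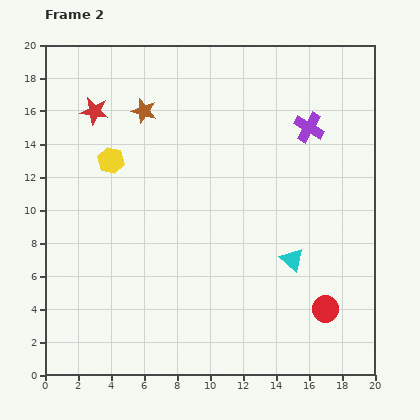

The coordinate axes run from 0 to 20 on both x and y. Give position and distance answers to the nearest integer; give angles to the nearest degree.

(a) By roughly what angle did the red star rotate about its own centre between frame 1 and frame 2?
20° clockwise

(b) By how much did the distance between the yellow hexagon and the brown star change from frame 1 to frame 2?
-3

Distance in frame 1: 7. Distance in frame 2: 4.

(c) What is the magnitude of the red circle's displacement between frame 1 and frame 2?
5

The red circle moved from (18, 9) to (17, 4), a distance of √(1² + 5²) ≈ 5.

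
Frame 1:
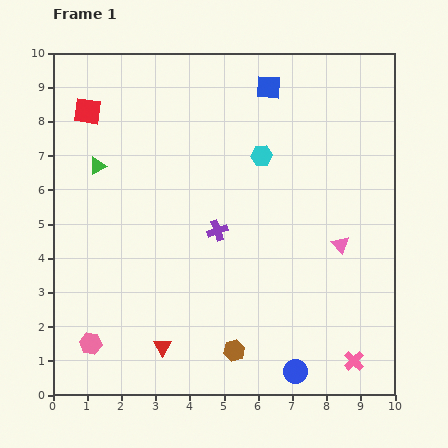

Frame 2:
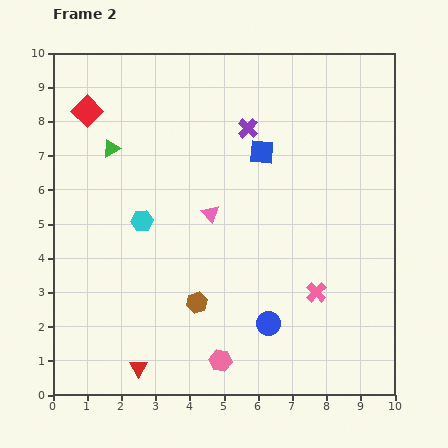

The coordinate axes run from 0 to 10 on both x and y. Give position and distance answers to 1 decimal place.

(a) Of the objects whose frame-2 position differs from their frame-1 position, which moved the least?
the green triangle

(moved 0.6)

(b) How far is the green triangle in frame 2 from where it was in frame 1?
0.6

The green triangle moved from (1.3, 6.7) to (1.7, 7.2), a distance of √(0.4² + 0.5²) ≈ 0.6.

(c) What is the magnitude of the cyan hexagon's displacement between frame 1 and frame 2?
4.0

The cyan hexagon moved from (6.1, 7.0) to (2.6, 5.1), a distance of √(3.5² + 1.9²) ≈ 4.0.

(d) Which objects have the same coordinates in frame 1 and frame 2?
the red square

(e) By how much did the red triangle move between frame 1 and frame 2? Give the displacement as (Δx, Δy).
(-0.7, -0.6)

The red triangle was at (3.2, 1.4) in frame 1 and (2.5, 0.8) in frame 2.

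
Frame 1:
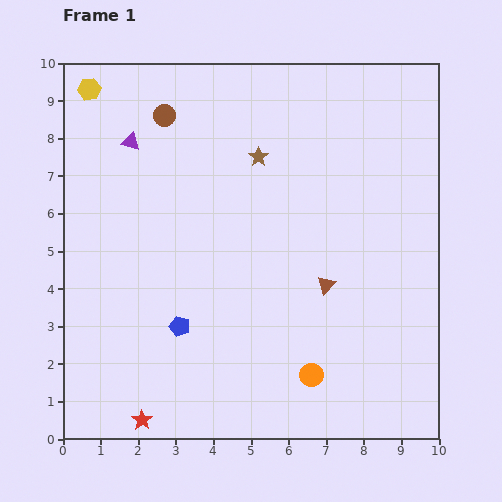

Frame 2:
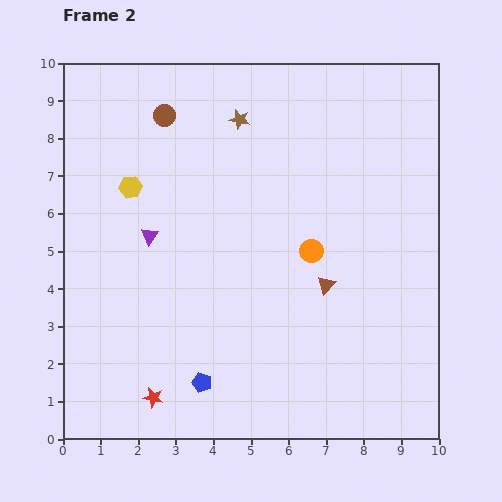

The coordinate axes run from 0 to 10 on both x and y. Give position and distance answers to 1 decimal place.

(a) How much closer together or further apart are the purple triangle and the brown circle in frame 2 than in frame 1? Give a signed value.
+2.1

Distance in frame 1: 1.1. Distance in frame 2: 3.2.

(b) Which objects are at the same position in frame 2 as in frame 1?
the brown circle, the brown triangle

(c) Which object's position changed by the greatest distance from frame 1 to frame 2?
the orange circle

(moved 3.3; next 2.8)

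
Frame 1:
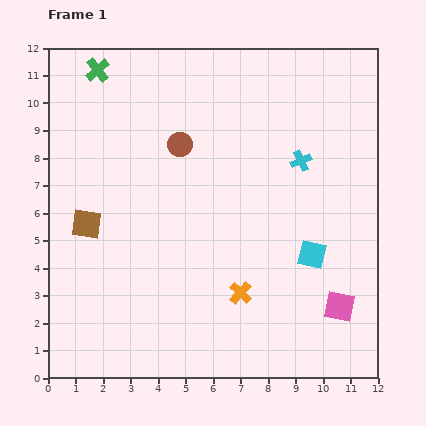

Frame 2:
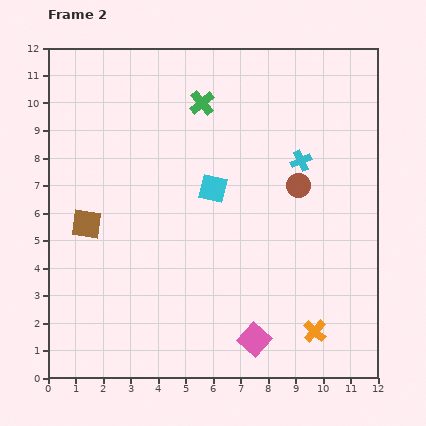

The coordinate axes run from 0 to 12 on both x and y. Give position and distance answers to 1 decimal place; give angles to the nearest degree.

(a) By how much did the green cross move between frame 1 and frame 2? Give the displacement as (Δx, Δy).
(3.8, -1.2)

The green cross was at (1.8, 11.2) in frame 1 and (5.6, 10.0) in frame 2.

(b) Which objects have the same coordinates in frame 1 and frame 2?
the cyan cross, the brown square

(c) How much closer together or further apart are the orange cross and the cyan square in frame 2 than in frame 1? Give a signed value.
+3.4

Distance in frame 1: 3.0. Distance in frame 2: 6.4.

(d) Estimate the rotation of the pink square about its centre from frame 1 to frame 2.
29° clockwise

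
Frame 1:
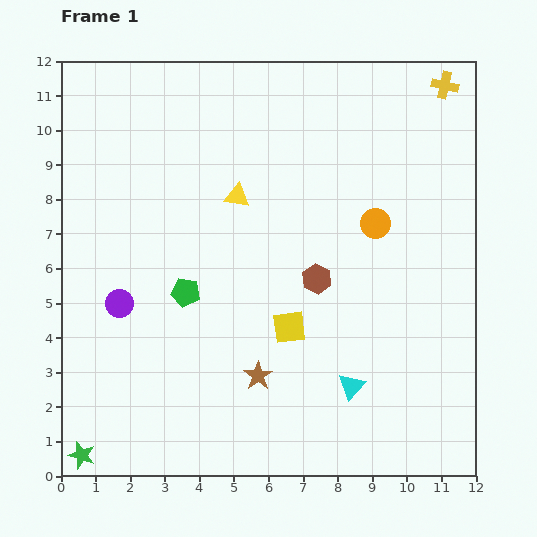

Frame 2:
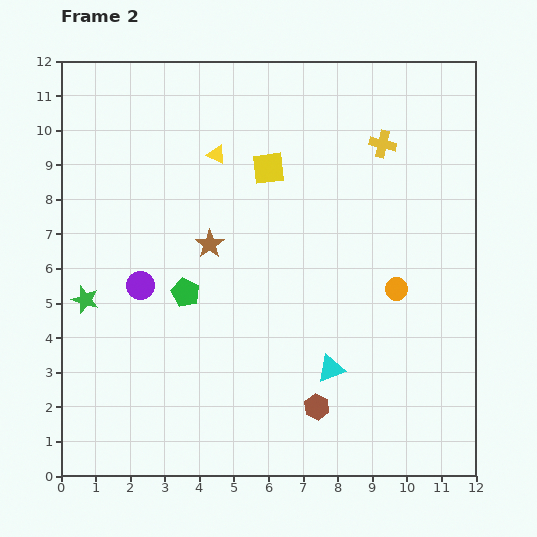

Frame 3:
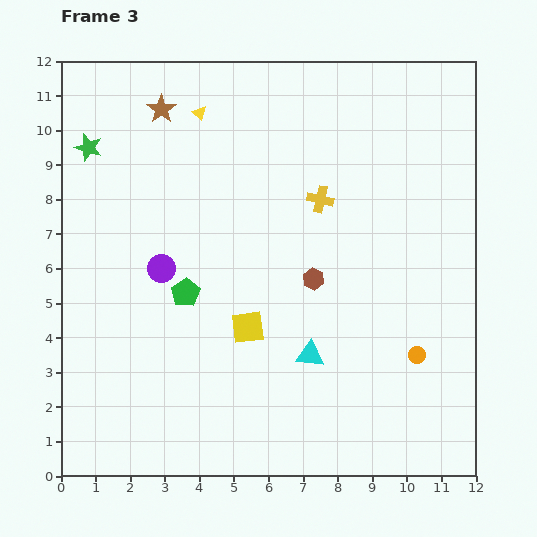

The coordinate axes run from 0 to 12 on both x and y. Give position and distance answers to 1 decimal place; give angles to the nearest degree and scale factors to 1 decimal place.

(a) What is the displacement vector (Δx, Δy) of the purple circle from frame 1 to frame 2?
(0.6, 0.5)

The purple circle was at (1.7, 5.0) in frame 1 and (2.3, 5.5) in frame 2.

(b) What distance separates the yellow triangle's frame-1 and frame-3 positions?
2.6

The yellow triangle moved from (5.1, 8.1) to (4.0, 10.5), a distance of √(1.1² + 2.4²) ≈ 2.6.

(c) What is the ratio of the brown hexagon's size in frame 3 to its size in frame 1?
0.7×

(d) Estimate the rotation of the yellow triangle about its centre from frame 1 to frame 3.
33° clockwise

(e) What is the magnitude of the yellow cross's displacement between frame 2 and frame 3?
2.4

The yellow cross moved from (9.3, 9.6) to (7.5, 8.0), a distance of √(1.8² + 1.6²) ≈ 2.4.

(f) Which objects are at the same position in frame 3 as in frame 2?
the green pentagon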